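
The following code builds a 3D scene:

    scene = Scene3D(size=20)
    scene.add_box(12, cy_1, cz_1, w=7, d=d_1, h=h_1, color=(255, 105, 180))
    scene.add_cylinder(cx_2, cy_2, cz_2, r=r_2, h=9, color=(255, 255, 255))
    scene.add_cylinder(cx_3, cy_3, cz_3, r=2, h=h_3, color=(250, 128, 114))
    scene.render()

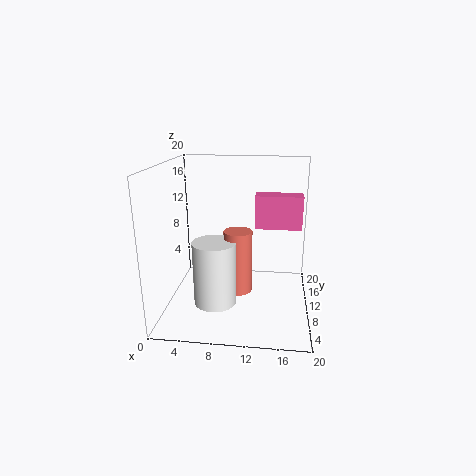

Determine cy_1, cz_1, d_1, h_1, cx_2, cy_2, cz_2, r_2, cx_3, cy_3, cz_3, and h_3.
cy_1 = 14; cz_1 = 10; d_1 = 3; h_1 = 5; cx_2 = 7; cy_2 = 8; cz_2 = 1; r_2 = 3; cx_3 = 10; cy_3 = 10; cz_3 = 2; h_3 = 9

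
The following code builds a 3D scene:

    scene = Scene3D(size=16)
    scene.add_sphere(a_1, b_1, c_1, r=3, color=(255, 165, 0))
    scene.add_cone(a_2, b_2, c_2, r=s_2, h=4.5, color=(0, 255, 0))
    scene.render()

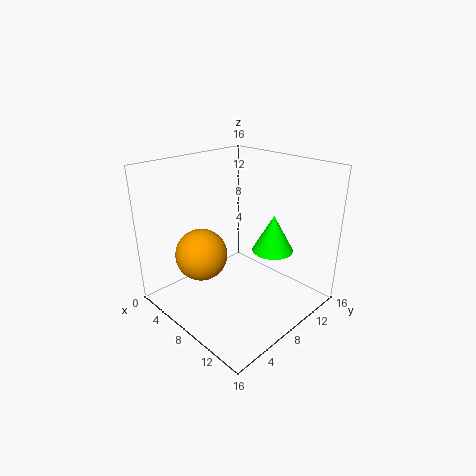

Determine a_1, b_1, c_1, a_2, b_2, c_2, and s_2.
a_1 = 4.5; b_1 = 5.5; c_1 = 5.5; a_2 = 9; b_2 = 13; c_2 = 5; s_2 = 2.5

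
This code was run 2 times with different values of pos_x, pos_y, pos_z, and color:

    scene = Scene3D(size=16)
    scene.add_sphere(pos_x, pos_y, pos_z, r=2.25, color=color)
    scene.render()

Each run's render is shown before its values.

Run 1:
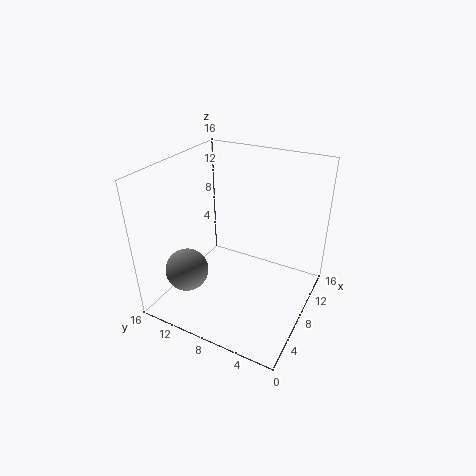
pos_x = 3
pos_y = 11.5
pos_z = 5.75
color = 'gray'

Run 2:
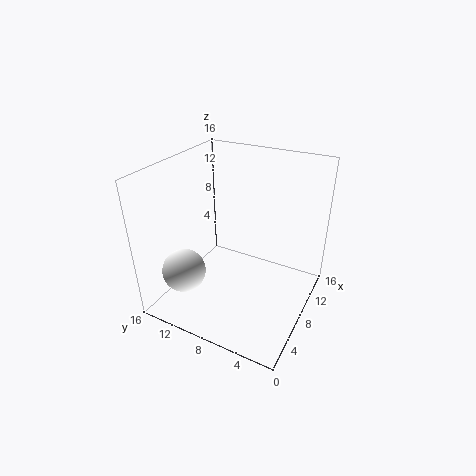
pos_x = 2.5
pos_y = 11.5
pos_z = 6
color = 'white'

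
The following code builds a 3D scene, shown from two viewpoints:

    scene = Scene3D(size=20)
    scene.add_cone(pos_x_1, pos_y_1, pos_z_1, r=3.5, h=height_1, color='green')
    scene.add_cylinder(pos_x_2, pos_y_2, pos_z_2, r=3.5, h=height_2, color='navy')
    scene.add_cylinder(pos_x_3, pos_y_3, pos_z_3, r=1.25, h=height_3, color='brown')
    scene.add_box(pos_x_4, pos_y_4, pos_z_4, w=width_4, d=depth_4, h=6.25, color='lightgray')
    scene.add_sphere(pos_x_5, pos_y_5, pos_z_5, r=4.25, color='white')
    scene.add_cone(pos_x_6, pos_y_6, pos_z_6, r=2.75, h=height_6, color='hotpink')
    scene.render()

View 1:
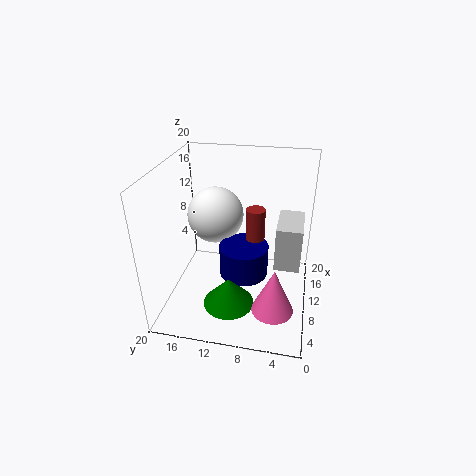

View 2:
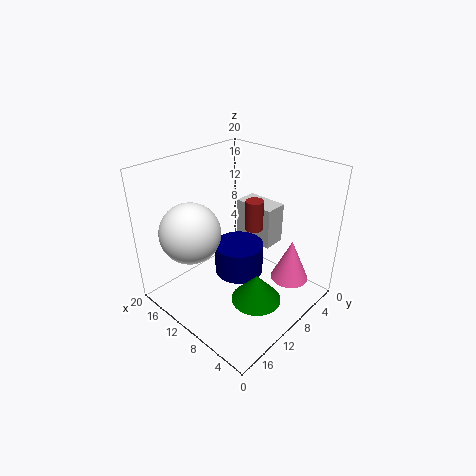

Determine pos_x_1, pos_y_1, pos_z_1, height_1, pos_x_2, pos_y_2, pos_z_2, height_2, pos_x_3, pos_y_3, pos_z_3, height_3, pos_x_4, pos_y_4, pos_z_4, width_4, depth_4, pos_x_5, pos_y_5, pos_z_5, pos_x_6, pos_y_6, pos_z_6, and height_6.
pos_x_1 = 6; pos_y_1 = 10.5; pos_z_1 = 1.75; height_1 = 4; pos_x_2 = 10.5; pos_y_2 = 9.25; pos_z_2 = 4; height_2 = 4.5; pos_x_3 = 9.25; pos_y_3 = 7.5; pos_z_3 = 10.75; height_3 = 4.25; pos_x_4 = 8.75; pos_y_4 = 1.25; pos_z_4 = 6.25; width_4 = 6.25; depth_4 = 3.5; pos_x_5 = 14.75; pos_y_5 = 14.5; pos_z_5 = 10.75; pos_x_6 = 4.75; pos_y_6 = 4.25; pos_z_6 = 2.75; height_6 = 6.25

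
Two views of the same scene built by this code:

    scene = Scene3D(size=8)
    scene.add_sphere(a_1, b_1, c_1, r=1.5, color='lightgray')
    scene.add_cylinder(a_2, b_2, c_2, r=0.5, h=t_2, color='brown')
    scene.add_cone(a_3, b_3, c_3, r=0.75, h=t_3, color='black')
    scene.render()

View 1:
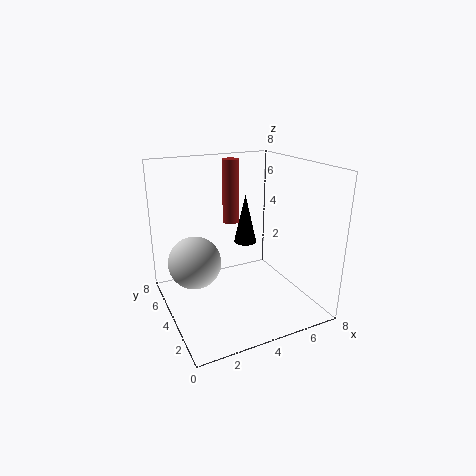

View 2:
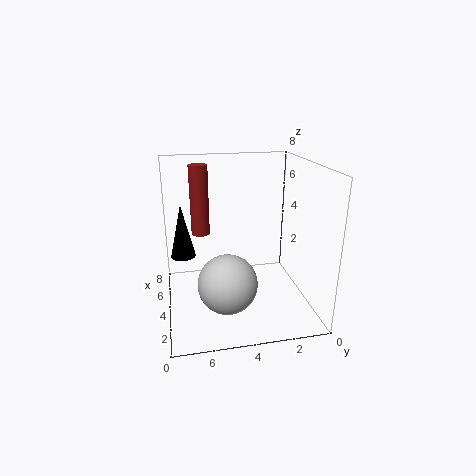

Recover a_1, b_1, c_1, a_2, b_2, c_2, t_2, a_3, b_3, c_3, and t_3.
a_1 = 1.75, b_1 = 5, c_1 = 2.5, a_2 = 4.5, b_2 = 6, c_2 = 4.25, t_2 = 3.75, a_3 = 6, b_3 = 7, c_3 = 2.25, t_3 = 3.25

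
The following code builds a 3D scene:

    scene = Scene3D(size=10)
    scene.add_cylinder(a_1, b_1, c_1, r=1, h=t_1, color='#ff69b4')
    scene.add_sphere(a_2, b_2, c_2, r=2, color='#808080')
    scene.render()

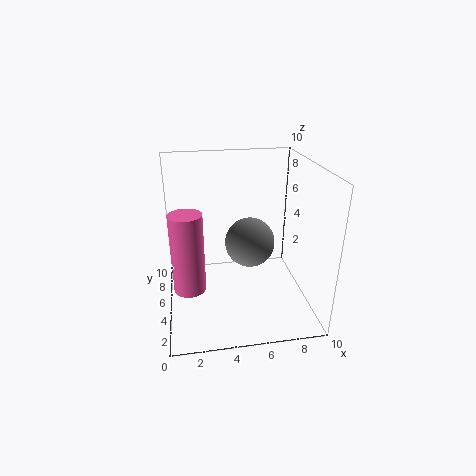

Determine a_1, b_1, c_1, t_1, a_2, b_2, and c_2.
a_1 = 1.5; b_1 = 2.5; c_1 = 3; t_1 = 5; a_2 = 6.5; b_2 = 8; c_2 = 3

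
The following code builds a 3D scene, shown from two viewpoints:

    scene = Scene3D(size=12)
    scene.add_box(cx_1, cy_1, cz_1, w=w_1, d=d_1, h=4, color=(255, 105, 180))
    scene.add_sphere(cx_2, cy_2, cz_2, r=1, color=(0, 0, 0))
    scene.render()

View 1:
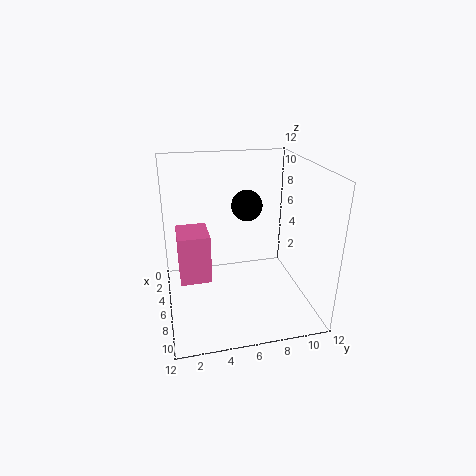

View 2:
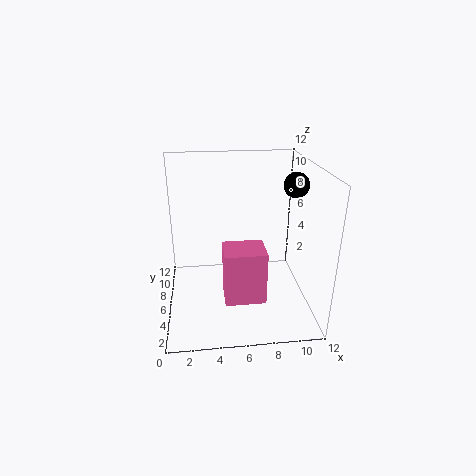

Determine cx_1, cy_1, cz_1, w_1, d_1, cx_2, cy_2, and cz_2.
cx_1 = 4.5, cy_1 = 1, cz_1 = 3, w_1 = 3, d_1 = 2.5, cx_2 = 10.5, cy_2 = 5.5, cz_2 = 10.5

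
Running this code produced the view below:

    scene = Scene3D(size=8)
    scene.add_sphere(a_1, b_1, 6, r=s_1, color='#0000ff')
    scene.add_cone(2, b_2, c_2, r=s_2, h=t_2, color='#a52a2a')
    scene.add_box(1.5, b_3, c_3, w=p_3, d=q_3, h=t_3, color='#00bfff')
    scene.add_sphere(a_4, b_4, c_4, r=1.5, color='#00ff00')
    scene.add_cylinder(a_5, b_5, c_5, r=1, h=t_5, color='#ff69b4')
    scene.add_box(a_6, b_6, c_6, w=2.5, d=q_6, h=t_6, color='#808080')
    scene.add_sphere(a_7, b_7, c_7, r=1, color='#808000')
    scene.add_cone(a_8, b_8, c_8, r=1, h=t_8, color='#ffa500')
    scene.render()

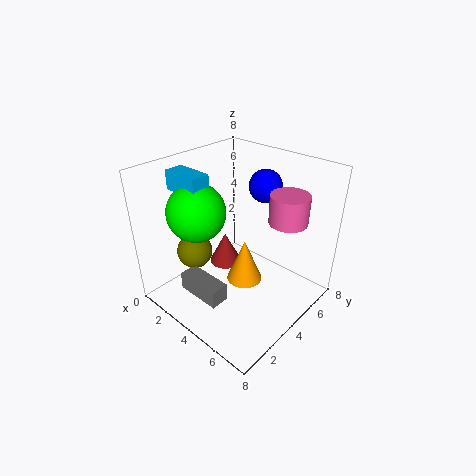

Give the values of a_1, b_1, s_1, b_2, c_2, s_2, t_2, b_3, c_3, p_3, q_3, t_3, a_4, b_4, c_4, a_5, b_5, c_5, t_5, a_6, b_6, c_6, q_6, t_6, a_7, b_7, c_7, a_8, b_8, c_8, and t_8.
a_1 = 3.5
b_1 = 7
s_1 = 1
b_2 = 5
c_2 = 1
s_2 = 1
t_2 = 2
b_3 = 1.5
c_3 = 7
p_3 = 2
q_3 = 1
t_3 = 1
a_4 = 3
b_4 = 2
c_4 = 6
a_5 = 6.5
b_5 = 5
c_5 = 5.5
t_5 = 1.5
a_6 = 2.5
b_6 = 1
c_6 = 1.5
q_6 = 1
t_6 = 1
a_7 = 2
b_7 = 2.5
c_7 = 3
a_8 = 4.5
b_8 = 4
c_8 = 1.5
t_8 = 2.5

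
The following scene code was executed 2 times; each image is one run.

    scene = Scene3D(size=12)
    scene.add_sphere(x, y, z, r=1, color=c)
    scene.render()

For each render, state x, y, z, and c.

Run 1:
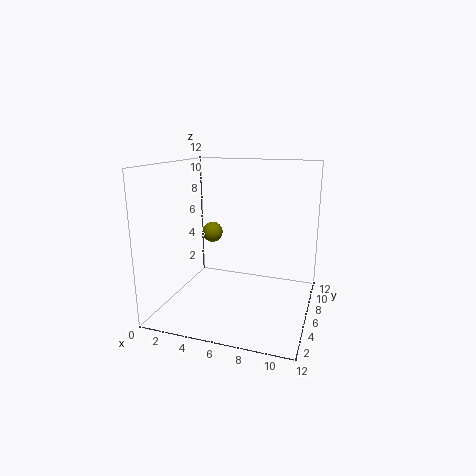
x = 2; y = 10; z = 5; c = 'olive'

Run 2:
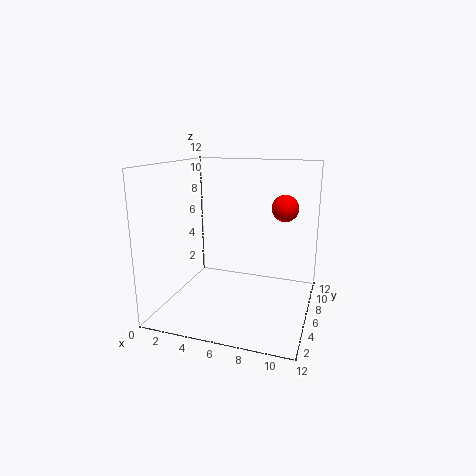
x = 10; y = 5; z = 9; c = 'red'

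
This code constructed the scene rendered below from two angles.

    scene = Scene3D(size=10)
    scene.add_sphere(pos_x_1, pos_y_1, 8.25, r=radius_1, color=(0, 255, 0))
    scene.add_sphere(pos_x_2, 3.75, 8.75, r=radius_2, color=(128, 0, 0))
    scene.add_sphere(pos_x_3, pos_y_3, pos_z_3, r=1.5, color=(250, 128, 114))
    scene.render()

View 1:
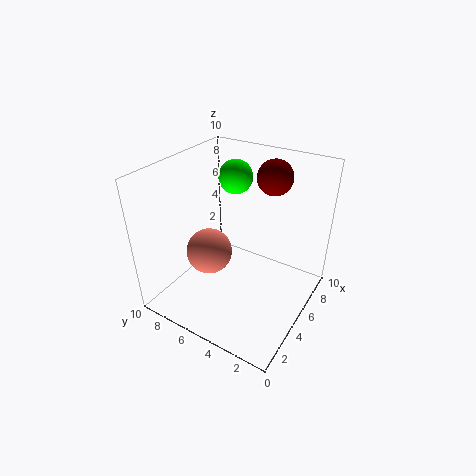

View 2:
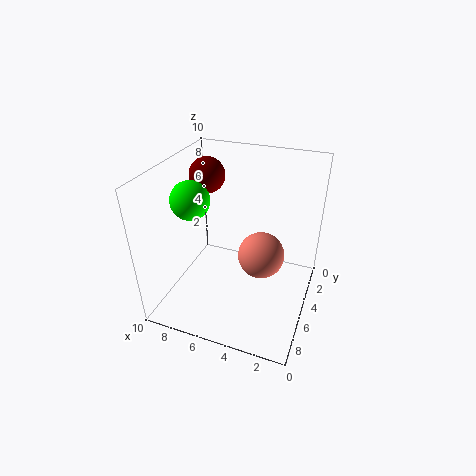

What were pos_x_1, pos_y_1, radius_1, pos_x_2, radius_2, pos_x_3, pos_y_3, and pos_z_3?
pos_x_1 = 7.5, pos_y_1 = 6.75, radius_1 = 1.25, pos_x_2 = 7.75, radius_2 = 1.25, pos_x_3 = 3, pos_y_3 = 6, pos_z_3 = 4.75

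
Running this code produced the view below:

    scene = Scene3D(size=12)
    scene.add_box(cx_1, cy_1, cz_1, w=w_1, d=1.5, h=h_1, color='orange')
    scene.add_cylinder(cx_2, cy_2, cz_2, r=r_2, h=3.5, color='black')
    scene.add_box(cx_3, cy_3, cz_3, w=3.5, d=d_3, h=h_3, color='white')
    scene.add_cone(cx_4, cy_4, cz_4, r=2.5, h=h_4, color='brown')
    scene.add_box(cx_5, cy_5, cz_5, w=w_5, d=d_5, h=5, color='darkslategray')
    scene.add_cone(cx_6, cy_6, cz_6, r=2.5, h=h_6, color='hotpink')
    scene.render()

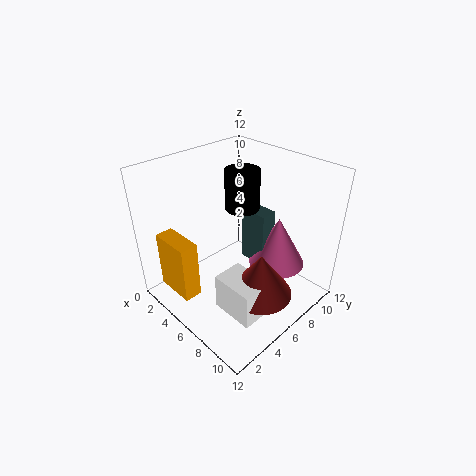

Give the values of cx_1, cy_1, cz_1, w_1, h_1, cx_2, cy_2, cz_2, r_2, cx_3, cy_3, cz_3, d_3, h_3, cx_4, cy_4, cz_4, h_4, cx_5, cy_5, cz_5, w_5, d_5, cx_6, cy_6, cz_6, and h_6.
cx_1 = 1.5
cy_1 = 1
cz_1 = 1.5
w_1 = 3.5
h_1 = 5
cx_2 = 4.5
cy_2 = 8
cz_2 = 7.5
r_2 = 1.5
cx_3 = 7
cy_3 = 2.5
cz_3 = 1.5
d_3 = 2.5
h_3 = 3
cx_4 = 9.5
cy_4 = 5
cz_4 = 3
h_4 = 3.5
cx_5 = 4.5
cy_5 = 8
cz_5 = 2.5
w_5 = 2.5
d_5 = 1.5
cx_6 = 7.5
cy_6 = 9.5
cz_6 = 2.5
h_6 = 4.5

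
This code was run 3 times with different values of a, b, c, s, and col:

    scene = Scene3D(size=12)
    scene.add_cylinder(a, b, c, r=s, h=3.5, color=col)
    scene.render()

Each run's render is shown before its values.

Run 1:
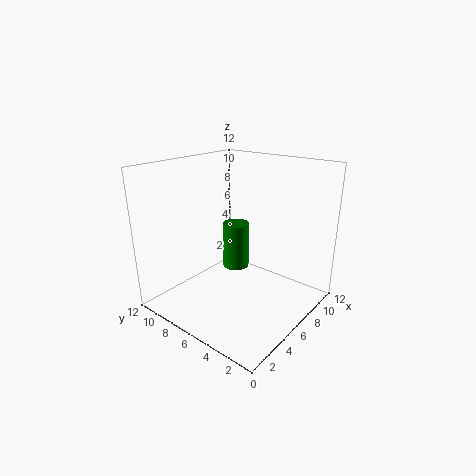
a = 4.5, b = 5, c = 4.5, s = 1, col = 'green'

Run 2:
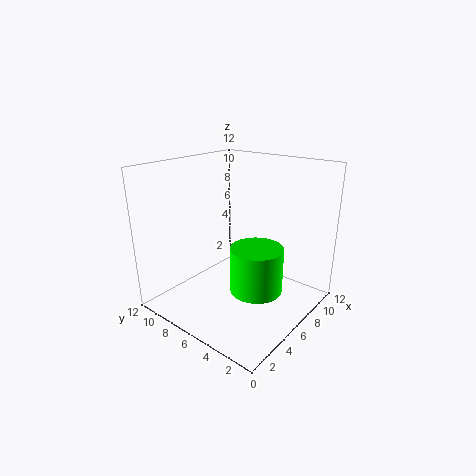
a = 4.5, b = 3, c = 3, s = 2, col = 'lime'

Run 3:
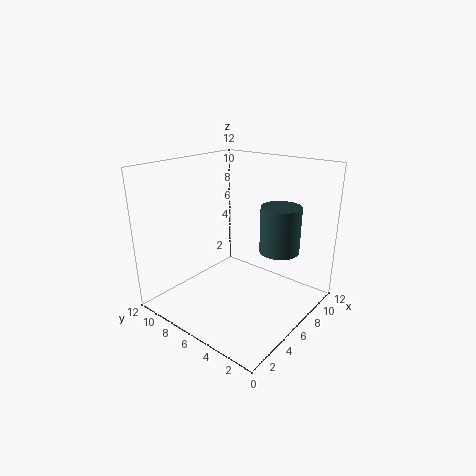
a = 6, b = 2, c = 6, s = 1.5, col = 'darkslategray'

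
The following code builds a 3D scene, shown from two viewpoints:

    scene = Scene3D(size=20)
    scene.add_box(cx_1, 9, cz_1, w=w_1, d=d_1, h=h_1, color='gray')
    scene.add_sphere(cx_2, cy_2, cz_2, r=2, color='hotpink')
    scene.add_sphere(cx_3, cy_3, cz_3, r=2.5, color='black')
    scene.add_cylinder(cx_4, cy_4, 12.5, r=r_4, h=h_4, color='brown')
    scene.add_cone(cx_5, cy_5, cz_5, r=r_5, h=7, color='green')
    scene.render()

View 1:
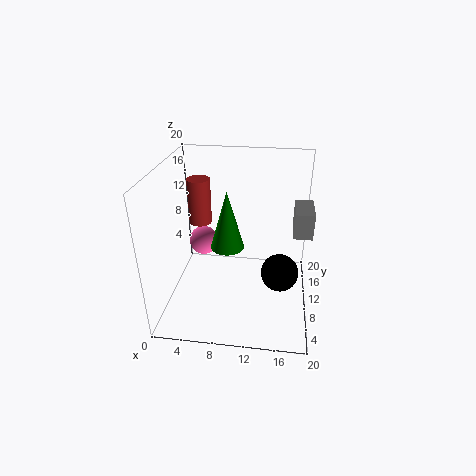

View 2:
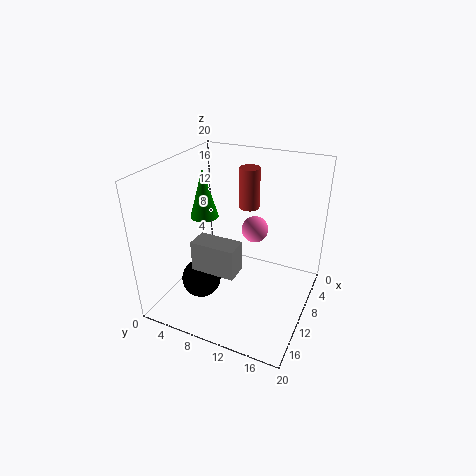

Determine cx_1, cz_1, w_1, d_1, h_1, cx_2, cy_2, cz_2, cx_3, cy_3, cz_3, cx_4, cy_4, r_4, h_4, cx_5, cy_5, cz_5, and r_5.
cx_1 = 17.5, cz_1 = 11, w_1 = 2.5, d_1 = 5, h_1 = 3.5, cx_2 = 5, cy_2 = 10.5, cz_2 = 9, cx_3 = 16, cy_3 = 7.5, cz_3 = 6.5, cx_4 = 5, cy_4 = 9.5, r_4 = 1.5, h_4 = 6, cx_5 = 9.5, cy_5 = 4.5, cz_5 = 12, r_5 = 2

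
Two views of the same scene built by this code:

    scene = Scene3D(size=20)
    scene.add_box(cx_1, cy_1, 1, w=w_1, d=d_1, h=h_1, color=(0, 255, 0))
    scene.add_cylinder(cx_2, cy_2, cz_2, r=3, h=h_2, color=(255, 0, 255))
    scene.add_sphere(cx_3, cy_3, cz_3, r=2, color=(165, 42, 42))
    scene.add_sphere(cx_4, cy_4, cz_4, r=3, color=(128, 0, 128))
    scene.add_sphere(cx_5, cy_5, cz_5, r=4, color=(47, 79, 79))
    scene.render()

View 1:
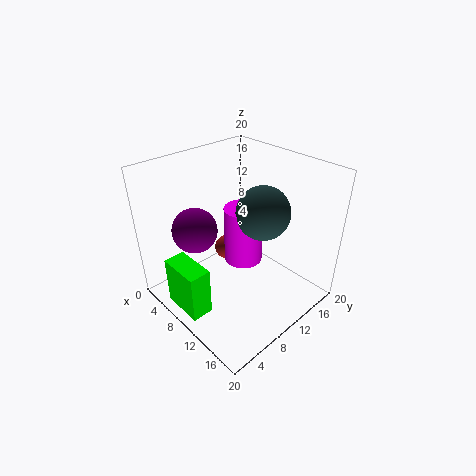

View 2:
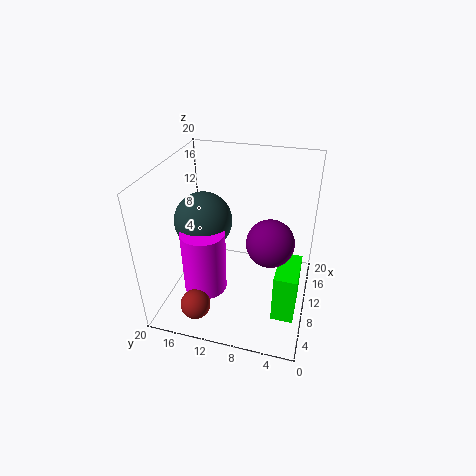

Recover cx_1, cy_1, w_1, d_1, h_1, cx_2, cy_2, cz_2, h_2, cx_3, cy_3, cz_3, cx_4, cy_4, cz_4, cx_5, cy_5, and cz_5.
cx_1 = 5, cy_1 = 1, w_1 = 6, d_1 = 3, h_1 = 7, cx_2 = 7, cy_2 = 14, cz_2 = 3, h_2 = 9, cx_3 = 3, cy_3 = 14, cz_3 = 3, cx_4 = 7, cy_4 = 5, cz_4 = 12, cx_5 = 10, cy_5 = 15, cz_5 = 12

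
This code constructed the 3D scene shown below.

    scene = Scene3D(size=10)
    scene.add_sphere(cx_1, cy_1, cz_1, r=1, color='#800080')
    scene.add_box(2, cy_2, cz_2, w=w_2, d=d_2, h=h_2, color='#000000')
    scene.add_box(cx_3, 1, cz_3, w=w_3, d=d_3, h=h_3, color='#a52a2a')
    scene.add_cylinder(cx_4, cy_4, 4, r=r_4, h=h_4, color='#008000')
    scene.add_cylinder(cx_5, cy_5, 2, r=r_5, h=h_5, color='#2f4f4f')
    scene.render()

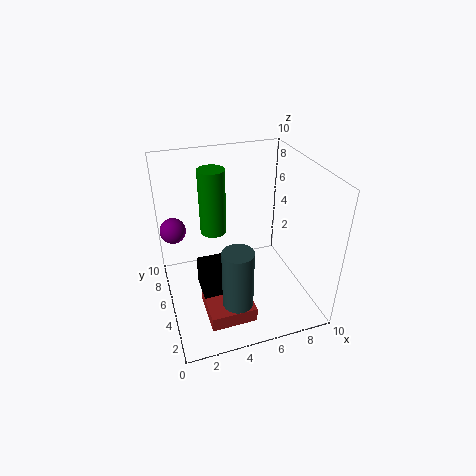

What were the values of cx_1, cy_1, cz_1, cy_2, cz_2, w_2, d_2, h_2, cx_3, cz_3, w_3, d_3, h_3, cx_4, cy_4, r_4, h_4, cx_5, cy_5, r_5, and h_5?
cx_1 = 1
cy_1 = 9
cz_1 = 4
cy_2 = 3
cz_2 = 2
w_2 = 2
d_2 = 2
h_2 = 2
cx_3 = 2
cz_3 = 1
w_3 = 3
d_3 = 3
h_3 = 1
cx_4 = 4
cy_4 = 8
r_4 = 1
h_4 = 5
cx_5 = 4
cy_5 = 2
r_5 = 1
h_5 = 4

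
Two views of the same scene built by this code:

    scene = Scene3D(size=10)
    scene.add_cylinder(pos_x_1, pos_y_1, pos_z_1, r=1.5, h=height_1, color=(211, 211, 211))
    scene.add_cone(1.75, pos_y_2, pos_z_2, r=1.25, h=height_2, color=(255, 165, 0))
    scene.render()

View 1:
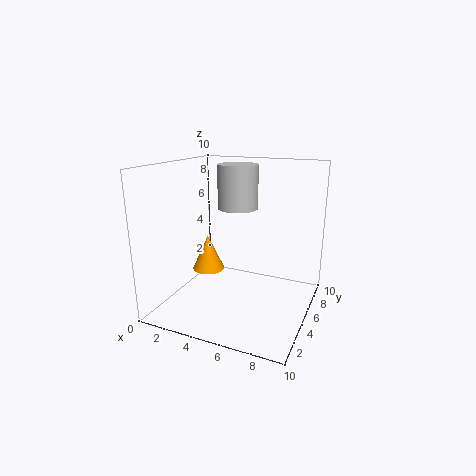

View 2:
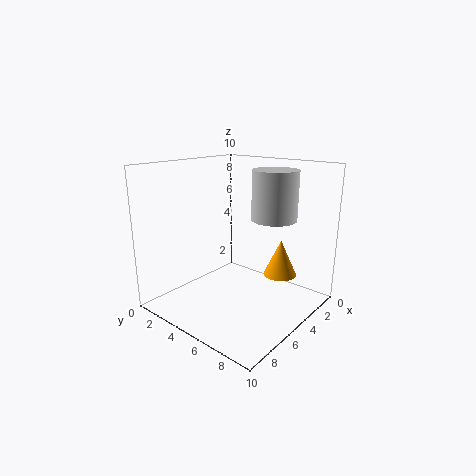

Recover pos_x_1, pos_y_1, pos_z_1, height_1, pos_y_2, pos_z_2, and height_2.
pos_x_1 = 4
pos_y_1 = 7.25
pos_z_1 = 6.5
height_1 = 3.25
pos_y_2 = 6.5
pos_z_2 = 1.5
height_2 = 2.75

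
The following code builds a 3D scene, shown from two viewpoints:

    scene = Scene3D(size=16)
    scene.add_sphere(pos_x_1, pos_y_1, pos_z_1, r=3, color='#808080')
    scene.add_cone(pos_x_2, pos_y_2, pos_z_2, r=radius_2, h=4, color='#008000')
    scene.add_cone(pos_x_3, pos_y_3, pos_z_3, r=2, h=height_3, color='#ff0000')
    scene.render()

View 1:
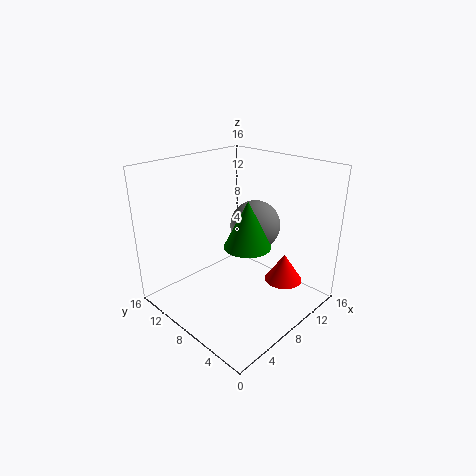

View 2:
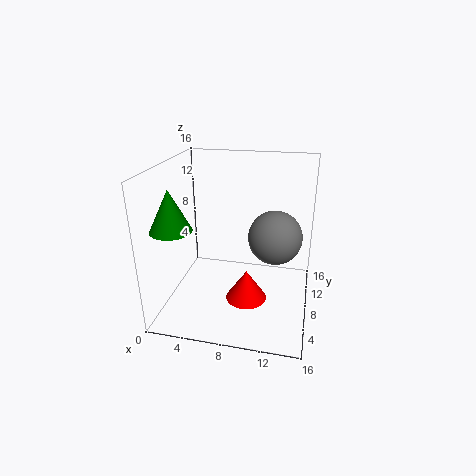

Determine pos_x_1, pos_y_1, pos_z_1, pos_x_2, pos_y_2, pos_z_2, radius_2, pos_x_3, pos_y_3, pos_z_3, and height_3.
pos_x_1 = 12; pos_y_1 = 9; pos_z_1 = 8; pos_x_2 = 3; pos_y_2 = 2; pos_z_2 = 11; radius_2 = 2; pos_x_3 = 10; pos_y_3 = 3; pos_z_3 = 4; height_3 = 3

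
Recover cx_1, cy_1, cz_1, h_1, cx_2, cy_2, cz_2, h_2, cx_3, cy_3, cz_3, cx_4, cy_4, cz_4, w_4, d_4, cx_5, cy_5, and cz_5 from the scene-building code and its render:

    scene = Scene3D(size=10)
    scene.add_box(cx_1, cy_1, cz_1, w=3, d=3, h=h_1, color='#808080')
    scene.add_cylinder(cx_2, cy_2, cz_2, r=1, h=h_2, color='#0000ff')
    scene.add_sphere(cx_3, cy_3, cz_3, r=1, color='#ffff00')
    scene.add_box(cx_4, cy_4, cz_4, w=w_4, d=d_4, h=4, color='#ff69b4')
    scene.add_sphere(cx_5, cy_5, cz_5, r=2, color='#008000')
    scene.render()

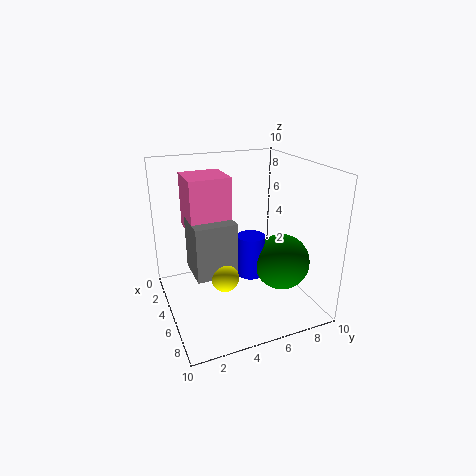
cx_1 = 2; cy_1 = 2; cz_1 = 2; h_1 = 4; cx_2 = 5; cy_2 = 6; cz_2 = 2; h_2 = 3; cx_3 = 5; cy_3 = 4; cz_3 = 2; cx_4 = 1; cy_4 = 2; cz_4 = 5; w_4 = 3; d_4 = 3; cx_5 = 6; cy_5 = 8; cz_5 = 3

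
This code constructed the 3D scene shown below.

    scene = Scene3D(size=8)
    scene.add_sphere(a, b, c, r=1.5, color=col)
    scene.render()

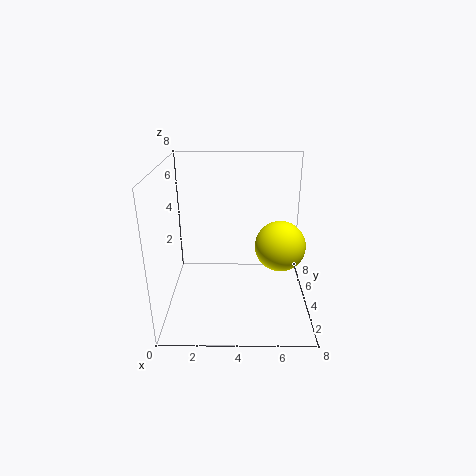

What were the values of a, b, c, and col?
a = 6.5, b = 5, c = 3, col = 'yellow'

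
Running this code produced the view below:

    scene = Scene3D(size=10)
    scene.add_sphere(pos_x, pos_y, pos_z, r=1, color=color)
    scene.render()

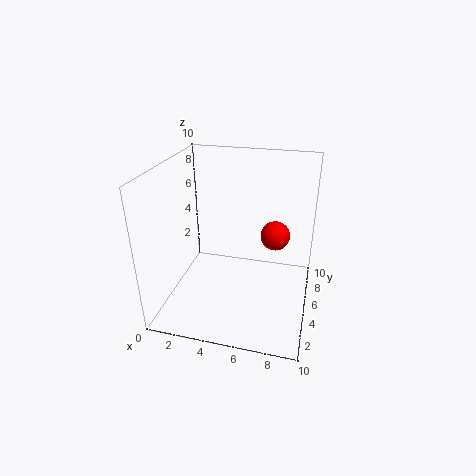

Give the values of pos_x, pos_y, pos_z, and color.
pos_x = 7.5
pos_y = 5.5
pos_z = 5.25
color = 'red'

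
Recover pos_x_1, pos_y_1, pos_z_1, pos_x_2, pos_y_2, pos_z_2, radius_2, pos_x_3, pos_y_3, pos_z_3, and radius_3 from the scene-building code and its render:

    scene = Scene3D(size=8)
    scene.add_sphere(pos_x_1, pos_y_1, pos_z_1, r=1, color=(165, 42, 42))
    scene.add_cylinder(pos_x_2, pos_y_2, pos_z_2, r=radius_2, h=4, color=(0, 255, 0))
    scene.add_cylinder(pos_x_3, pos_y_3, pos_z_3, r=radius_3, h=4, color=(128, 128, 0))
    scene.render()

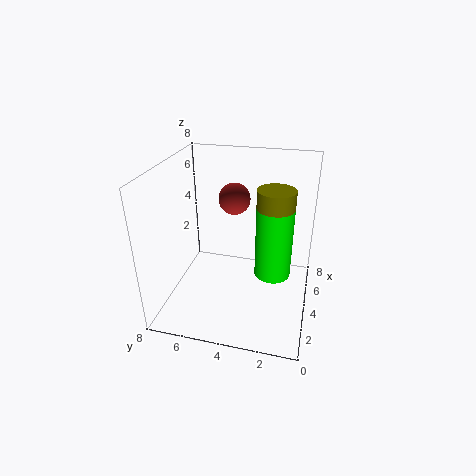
pos_x_1 = 7, pos_y_1 = 5, pos_z_1 = 5, pos_x_2 = 4, pos_y_2 = 2, pos_z_2 = 2, radius_2 = 1, pos_x_3 = 4, pos_y_3 = 2, pos_z_3 = 3, radius_3 = 1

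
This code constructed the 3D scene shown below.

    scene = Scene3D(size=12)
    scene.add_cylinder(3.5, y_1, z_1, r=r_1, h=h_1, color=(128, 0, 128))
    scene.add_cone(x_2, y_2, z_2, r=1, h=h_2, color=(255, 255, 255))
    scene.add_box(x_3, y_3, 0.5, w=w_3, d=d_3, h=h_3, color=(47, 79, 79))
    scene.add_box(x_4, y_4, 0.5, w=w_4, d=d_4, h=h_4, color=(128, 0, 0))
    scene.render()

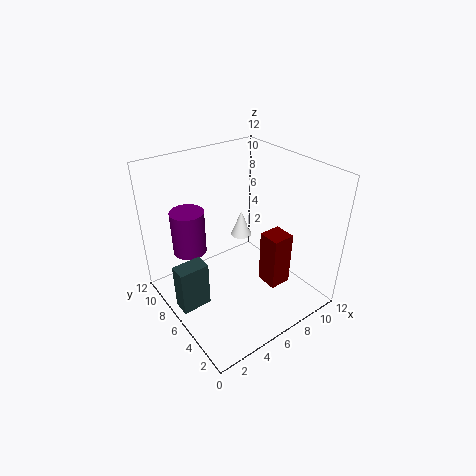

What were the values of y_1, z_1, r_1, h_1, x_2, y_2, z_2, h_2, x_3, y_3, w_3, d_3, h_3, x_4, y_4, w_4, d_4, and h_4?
y_1 = 10
z_1 = 3.5
r_1 = 1.5
h_1 = 4
x_2 = 9
y_2 = 9.5
z_2 = 3.5
h_2 = 2.5
x_3 = 0.5
y_3 = 6
w_3 = 2.5
d_3 = 1.5
h_3 = 4
x_4 = 8.5
y_4 = 4
w_4 = 2
d_4 = 2
h_4 = 5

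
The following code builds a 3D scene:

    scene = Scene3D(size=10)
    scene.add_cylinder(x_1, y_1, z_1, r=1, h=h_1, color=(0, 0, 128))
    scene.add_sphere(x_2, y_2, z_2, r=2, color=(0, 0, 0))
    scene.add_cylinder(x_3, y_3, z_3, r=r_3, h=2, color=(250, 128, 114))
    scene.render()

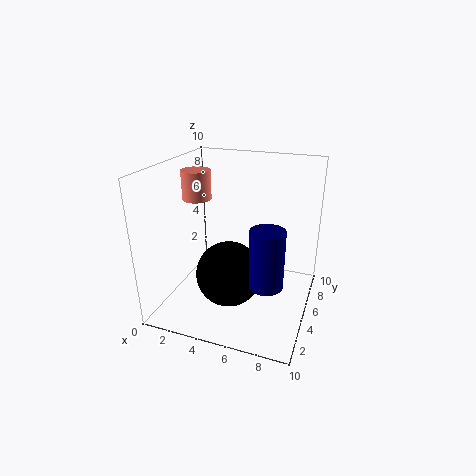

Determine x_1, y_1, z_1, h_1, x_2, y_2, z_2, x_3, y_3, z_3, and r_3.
x_1 = 8, y_1 = 1.5, z_1 = 4, h_1 = 3.5, x_2 = 5.5, y_2 = 2, z_2 = 4, x_3 = 2, y_3 = 5, z_3 = 7.5, r_3 = 1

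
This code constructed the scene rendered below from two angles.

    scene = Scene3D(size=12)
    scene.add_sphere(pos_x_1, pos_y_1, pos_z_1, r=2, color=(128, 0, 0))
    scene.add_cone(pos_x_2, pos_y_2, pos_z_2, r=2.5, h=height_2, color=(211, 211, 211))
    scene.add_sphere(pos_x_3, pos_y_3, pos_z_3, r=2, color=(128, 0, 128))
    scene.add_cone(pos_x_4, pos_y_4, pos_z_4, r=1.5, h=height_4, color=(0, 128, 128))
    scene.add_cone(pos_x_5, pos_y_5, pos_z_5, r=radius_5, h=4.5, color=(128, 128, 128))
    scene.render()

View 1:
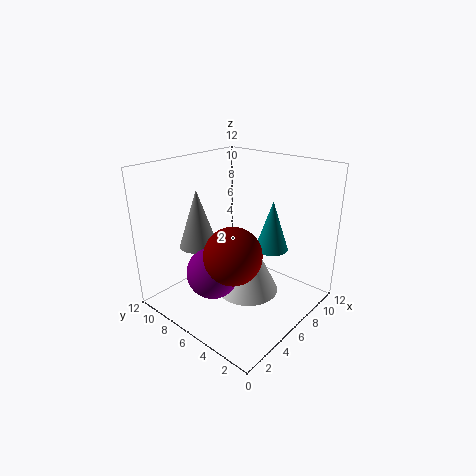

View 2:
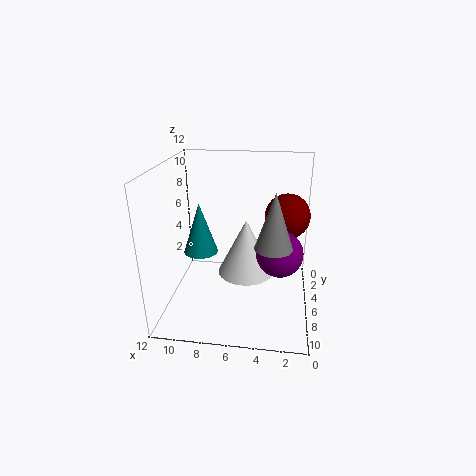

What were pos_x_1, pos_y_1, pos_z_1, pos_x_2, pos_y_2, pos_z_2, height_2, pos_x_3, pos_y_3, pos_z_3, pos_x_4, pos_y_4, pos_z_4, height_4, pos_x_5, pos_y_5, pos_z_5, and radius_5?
pos_x_1 = 2; pos_y_1 = 3; pos_z_1 = 7; pos_x_2 = 5.5; pos_y_2 = 4.5; pos_z_2 = 2; height_2 = 5; pos_x_3 = 2.5; pos_y_3 = 5.5; pos_z_3 = 4.5; pos_x_4 = 9.5; pos_y_4 = 5; pos_z_4 = 4; height_4 = 4.5; pos_x_5 = 3; pos_y_5 = 7.5; pos_z_5 = 6; radius_5 = 1.5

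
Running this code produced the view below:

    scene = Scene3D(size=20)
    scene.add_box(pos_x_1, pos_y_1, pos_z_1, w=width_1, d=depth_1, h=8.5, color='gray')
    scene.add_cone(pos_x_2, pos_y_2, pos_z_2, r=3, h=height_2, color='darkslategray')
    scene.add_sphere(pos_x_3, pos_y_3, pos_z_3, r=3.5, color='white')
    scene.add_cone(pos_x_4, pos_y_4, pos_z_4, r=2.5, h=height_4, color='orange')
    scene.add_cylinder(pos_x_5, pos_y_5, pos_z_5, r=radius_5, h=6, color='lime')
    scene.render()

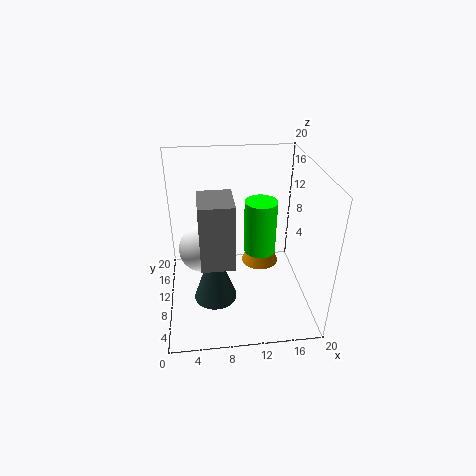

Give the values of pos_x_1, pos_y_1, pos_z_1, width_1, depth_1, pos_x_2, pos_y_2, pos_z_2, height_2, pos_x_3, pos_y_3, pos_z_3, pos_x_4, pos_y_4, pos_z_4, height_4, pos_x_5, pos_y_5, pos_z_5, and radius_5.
pos_x_1 = 4.75
pos_y_1 = 3.75
pos_z_1 = 9.25
width_1 = 4.25
depth_1 = 5.25
pos_x_2 = 6.5
pos_y_2 = 8
pos_z_2 = 1.75
height_2 = 8.75
pos_x_3 = 5
pos_y_3 = 13.25
pos_z_3 = 6.5
pos_x_4 = 13
pos_y_4 = 9.25
pos_z_4 = 6.75
height_4 = 6.25
pos_x_5 = 11.5
pos_y_5 = 2.5
pos_z_5 = 13
radius_5 = 1.75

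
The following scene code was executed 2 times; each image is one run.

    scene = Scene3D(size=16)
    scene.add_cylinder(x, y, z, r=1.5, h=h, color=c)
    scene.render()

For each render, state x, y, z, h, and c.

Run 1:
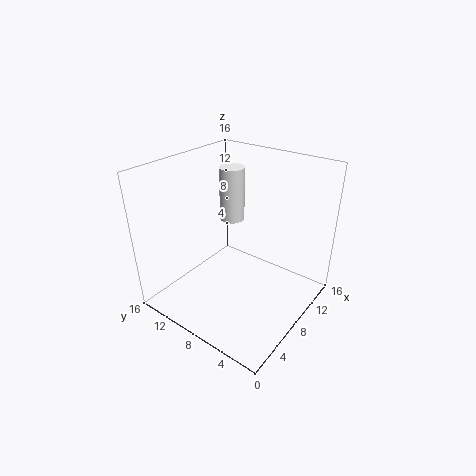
x = 11.5; y = 11.5; z = 8; h = 6.5; c = 'white'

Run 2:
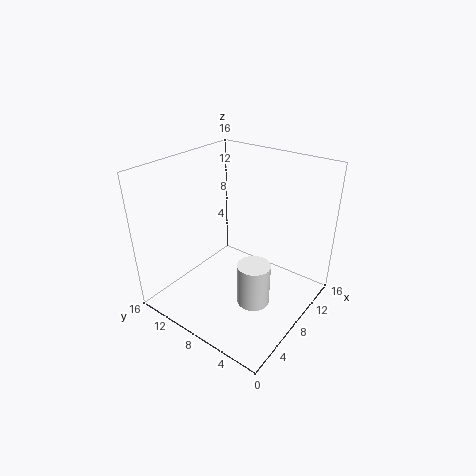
x = 3; y = 2.5; z = 5.5; h = 4; c = 'white'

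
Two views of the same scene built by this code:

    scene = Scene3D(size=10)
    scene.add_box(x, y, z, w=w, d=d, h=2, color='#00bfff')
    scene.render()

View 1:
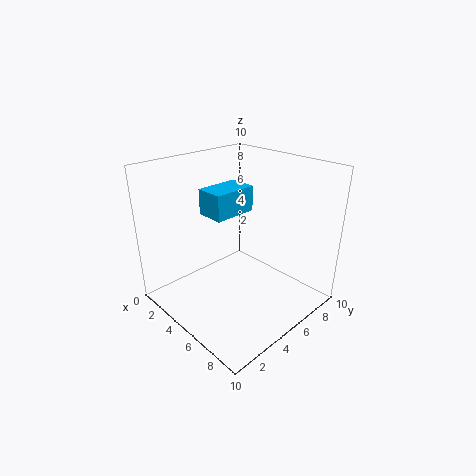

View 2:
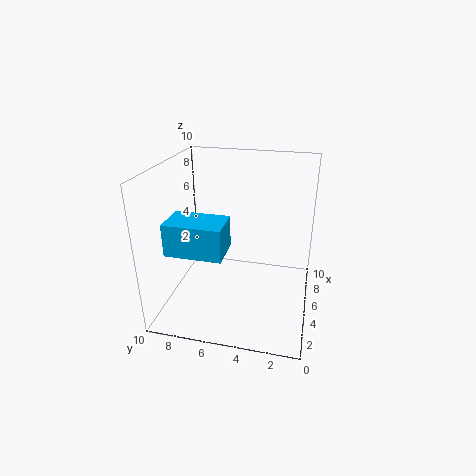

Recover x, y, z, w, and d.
x = 0.75, y = 5, z = 5.5, w = 2.25, d = 3.5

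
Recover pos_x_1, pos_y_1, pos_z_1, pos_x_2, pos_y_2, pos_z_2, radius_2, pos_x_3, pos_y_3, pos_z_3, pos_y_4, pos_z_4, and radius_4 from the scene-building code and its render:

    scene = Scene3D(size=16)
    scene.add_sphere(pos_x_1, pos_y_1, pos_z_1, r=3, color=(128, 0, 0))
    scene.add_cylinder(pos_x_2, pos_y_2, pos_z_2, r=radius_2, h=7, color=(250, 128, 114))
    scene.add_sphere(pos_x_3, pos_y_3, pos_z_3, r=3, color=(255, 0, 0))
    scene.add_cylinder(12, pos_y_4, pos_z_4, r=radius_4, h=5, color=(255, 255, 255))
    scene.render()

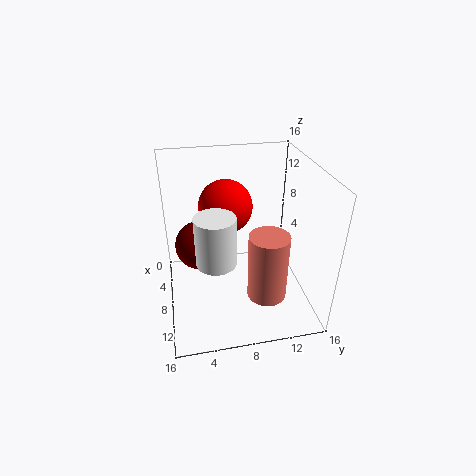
pos_x_1 = 4, pos_y_1 = 4, pos_z_1 = 5, pos_x_2 = 13, pos_y_2 = 10, pos_z_2 = 4, radius_2 = 2, pos_x_3 = 6, pos_y_3 = 7, pos_z_3 = 11, pos_y_4 = 5, pos_z_4 = 8, radius_4 = 2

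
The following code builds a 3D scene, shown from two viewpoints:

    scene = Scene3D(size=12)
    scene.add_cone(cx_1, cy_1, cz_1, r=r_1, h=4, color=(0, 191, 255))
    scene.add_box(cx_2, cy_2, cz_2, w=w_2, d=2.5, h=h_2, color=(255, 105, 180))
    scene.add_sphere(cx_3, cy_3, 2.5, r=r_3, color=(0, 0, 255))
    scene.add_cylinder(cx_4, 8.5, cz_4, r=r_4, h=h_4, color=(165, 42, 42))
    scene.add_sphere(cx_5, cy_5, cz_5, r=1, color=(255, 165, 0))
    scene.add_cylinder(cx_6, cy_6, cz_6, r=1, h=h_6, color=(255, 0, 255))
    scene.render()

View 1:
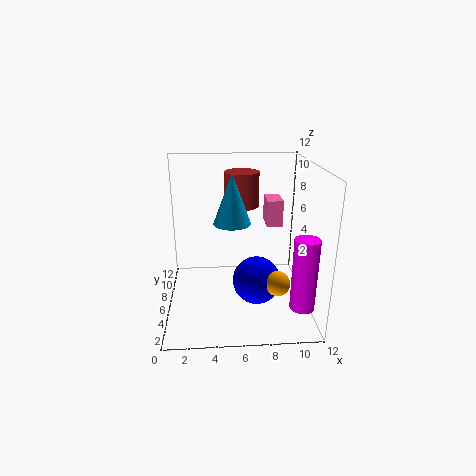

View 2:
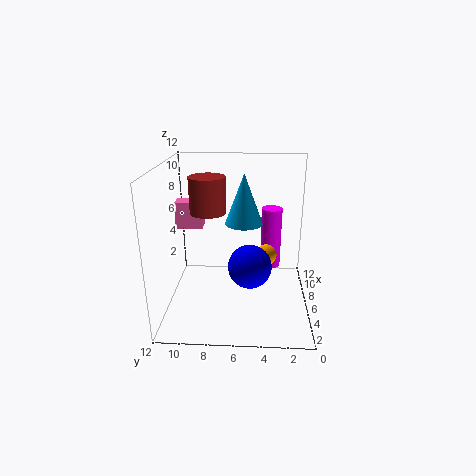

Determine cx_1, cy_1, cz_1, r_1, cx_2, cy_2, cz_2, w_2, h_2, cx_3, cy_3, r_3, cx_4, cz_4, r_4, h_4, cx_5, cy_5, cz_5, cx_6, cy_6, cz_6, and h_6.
cx_1 = 5.5, cy_1 = 5.5, cz_1 = 7.5, r_1 = 1.5, cx_2 = 9, cy_2 = 9.5, cz_2 = 5.5, w_2 = 1.5, h_2 = 2.5, cx_3 = 7.5, cy_3 = 5, r_3 = 2, cx_4 = 6.5, cz_4 = 8, r_4 = 1.5, h_4 = 3, cx_5 = 9, cy_5 = 3.5, cz_5 = 3, cx_6 = 11, cy_6 = 3, cz_6 = 1, h_6 = 6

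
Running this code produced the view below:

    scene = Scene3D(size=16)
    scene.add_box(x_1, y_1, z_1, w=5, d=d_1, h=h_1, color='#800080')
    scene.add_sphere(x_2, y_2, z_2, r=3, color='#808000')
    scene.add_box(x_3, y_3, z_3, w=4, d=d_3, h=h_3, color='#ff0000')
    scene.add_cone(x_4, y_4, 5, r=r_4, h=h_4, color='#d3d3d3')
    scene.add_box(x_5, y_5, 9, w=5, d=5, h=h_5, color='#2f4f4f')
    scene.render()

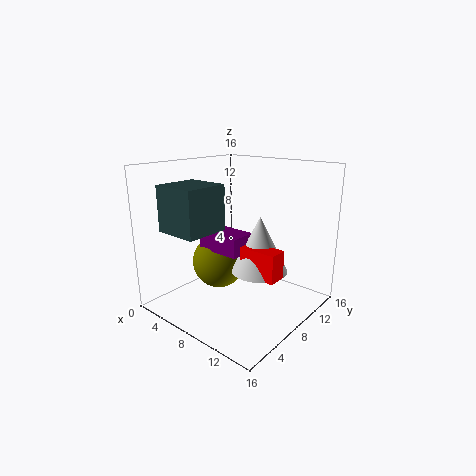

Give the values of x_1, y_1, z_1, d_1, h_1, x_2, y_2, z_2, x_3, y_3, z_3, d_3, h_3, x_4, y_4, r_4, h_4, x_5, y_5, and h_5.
x_1 = 5, y_1 = 5, z_1 = 7, d_1 = 3, h_1 = 2, x_2 = 6, y_2 = 7, z_2 = 5, x_3 = 10, y_3 = 6, z_3 = 5, d_3 = 2, h_3 = 3, x_4 = 11, y_4 = 8, r_4 = 3, h_4 = 6, x_5 = 2, y_5 = 2, h_5 = 5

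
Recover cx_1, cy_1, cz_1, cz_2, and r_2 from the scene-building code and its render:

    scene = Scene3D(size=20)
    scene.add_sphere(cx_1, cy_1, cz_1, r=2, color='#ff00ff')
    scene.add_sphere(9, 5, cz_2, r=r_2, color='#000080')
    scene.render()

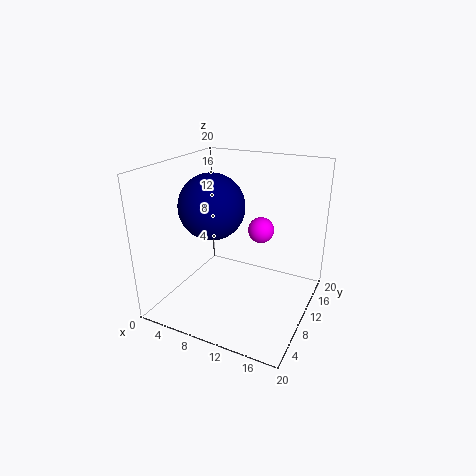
cx_1 = 11
cy_1 = 16
cz_1 = 9
cz_2 = 16
r_2 = 4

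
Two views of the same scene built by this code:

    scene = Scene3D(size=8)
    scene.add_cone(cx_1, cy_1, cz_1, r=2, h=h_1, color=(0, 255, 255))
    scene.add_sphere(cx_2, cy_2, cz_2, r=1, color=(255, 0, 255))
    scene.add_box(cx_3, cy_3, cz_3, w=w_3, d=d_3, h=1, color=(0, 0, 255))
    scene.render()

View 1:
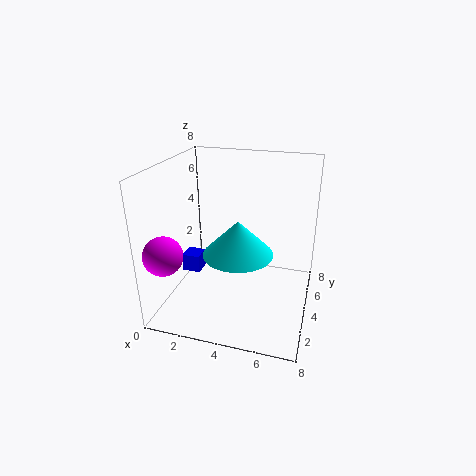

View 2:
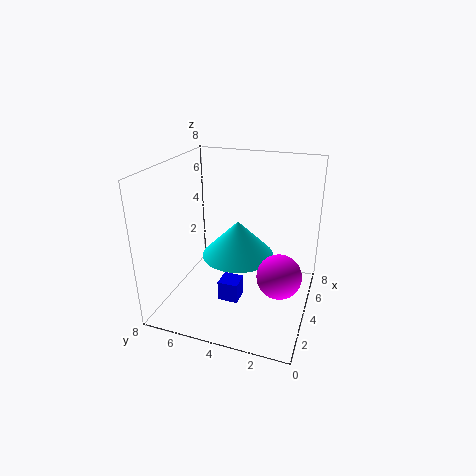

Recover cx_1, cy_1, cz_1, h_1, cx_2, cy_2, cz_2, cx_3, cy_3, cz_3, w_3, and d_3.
cx_1 = 4
cy_1 = 4
cz_1 = 3
h_1 = 2
cx_2 = 1
cy_2 = 1
cz_2 = 4
cx_3 = 1
cy_3 = 3
cz_3 = 2
w_3 = 1
d_3 = 1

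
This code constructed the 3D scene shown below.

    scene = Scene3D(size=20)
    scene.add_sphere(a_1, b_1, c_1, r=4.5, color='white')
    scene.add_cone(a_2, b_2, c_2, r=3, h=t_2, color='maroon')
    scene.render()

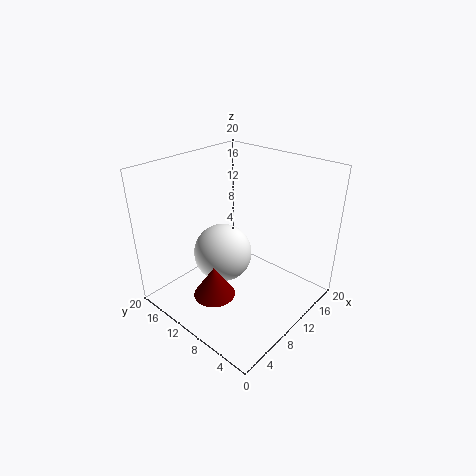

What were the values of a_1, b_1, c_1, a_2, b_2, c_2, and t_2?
a_1 = 11.5
b_1 = 14.5
c_1 = 5
a_2 = 6.5
b_2 = 11.5
c_2 = 1.5
t_2 = 4.5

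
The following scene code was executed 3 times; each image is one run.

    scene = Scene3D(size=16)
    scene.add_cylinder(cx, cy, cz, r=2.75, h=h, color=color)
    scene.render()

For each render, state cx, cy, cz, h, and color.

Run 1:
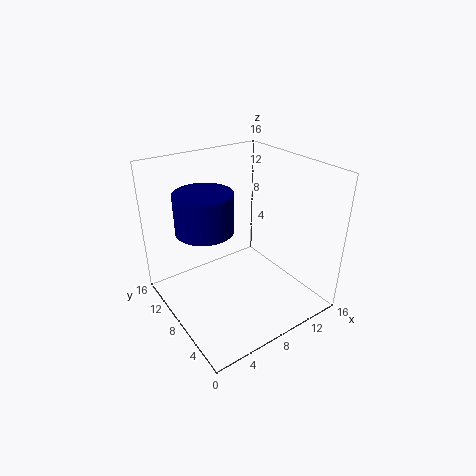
cx = 3; cy = 6.25; cz = 11.25; h = 3.75; color = 'navy'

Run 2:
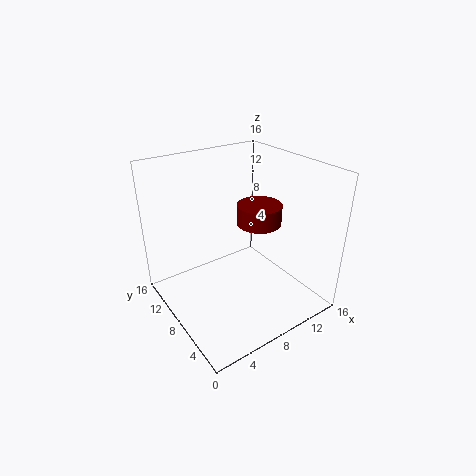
cx = 12.75; cy = 10.25; cz = 7.5; h = 2.5; color = 'maroon'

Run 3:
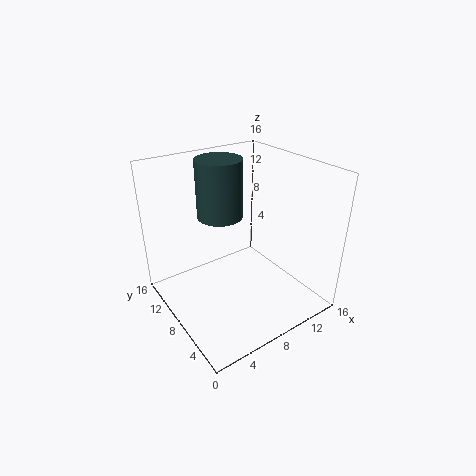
cx = 8.5; cy = 12.5; cz = 8.75; h = 7; color = 'darkslategray'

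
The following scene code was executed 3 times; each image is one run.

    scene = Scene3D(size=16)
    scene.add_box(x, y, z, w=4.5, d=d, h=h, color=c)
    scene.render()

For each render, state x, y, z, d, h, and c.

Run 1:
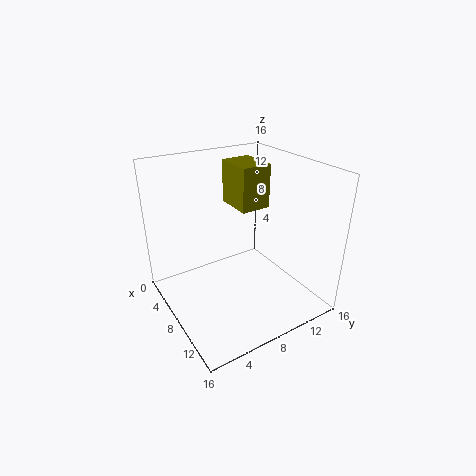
x = 3; y = 9; z = 10.5; d = 3.5; h = 5; c = 'olive'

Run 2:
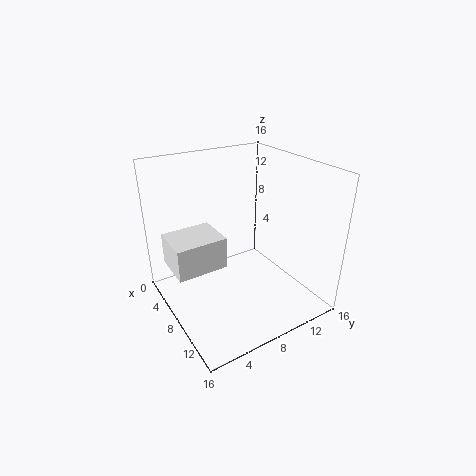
x = 4.5; y = 0.5; z = 5.5; d = 5.5; h = 3.5; c = 'white'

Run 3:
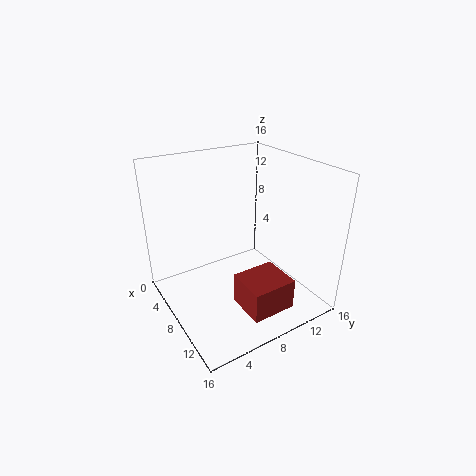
x = 9.5; y = 6.5; z = 1; d = 5; h = 3.5; c = 'brown'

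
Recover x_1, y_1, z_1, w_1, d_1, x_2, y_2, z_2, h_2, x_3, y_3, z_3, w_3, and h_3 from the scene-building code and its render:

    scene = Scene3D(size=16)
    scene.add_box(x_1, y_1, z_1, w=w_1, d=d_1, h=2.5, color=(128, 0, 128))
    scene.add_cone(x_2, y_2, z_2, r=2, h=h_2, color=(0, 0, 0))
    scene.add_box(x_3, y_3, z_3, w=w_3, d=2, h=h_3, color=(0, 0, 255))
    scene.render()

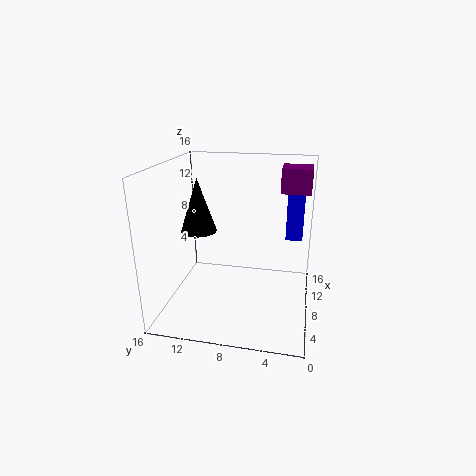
x_1 = 7; y_1 = 0.5; z_1 = 13.5; w_1 = 3; d_1 = 3; x_2 = 8; y_2 = 12.5; z_2 = 8.5; h_2 = 6; x_3 = 12; y_3 = 1; z_3 = 6.5; w_3 = 3.5; h_3 = 6.5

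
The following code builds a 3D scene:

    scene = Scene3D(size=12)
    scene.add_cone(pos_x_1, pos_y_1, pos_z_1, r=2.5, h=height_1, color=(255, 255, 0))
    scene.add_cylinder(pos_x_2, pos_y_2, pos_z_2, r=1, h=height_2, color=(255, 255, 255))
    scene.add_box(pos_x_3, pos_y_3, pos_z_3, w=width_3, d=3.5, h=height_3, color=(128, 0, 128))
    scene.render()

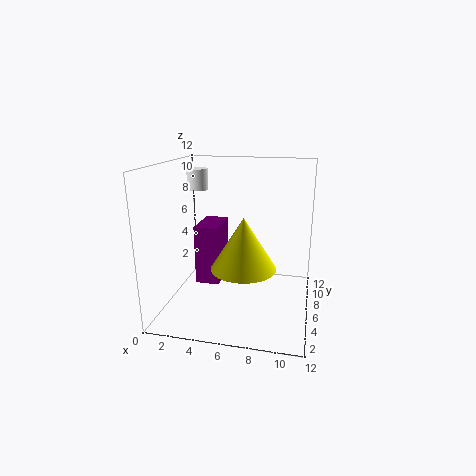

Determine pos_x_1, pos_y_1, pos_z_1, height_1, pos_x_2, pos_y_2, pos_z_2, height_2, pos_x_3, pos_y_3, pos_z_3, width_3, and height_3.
pos_x_1 = 7
pos_y_1 = 3.5
pos_z_1 = 4.5
height_1 = 4
pos_x_2 = 1
pos_y_2 = 10.5
pos_z_2 = 9
height_2 = 2
pos_x_3 = 2.5
pos_y_3 = 5
pos_z_3 = 2
width_3 = 2
height_3 = 5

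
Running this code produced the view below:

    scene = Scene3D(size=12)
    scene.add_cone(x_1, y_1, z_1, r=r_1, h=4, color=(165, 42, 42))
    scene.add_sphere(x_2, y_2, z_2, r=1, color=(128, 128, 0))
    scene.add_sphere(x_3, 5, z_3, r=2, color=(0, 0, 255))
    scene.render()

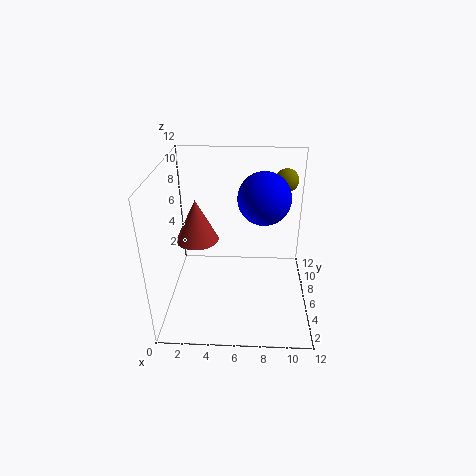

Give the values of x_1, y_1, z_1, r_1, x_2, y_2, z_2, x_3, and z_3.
x_1 = 2
y_1 = 9
z_1 = 4
r_1 = 2
x_2 = 10
y_2 = 9
z_2 = 10
x_3 = 8
z_3 = 10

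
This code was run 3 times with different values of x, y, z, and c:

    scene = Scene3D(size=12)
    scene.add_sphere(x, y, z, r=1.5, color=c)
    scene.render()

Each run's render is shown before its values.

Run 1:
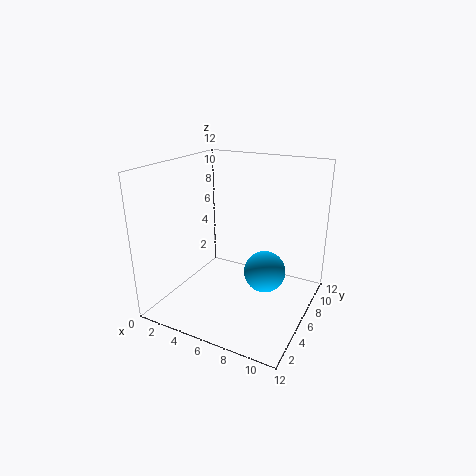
x = 9.5, y = 3.5, z = 5, c = 'deepskyblue'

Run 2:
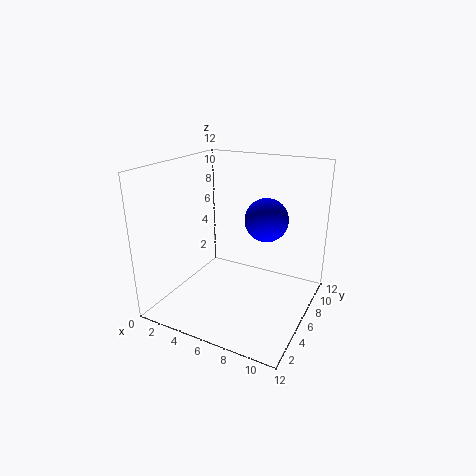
x = 9.5, y = 3.5, z = 9, c = 'blue'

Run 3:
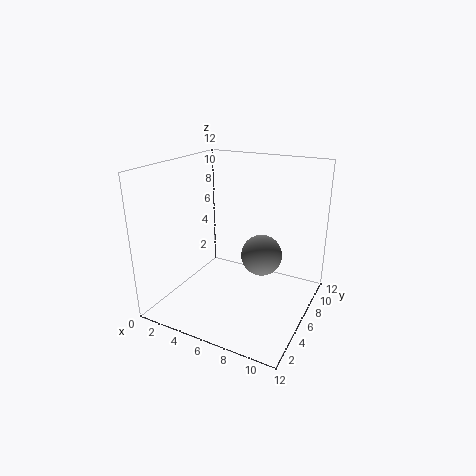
x = 9, y = 4, z = 6, c = 'gray'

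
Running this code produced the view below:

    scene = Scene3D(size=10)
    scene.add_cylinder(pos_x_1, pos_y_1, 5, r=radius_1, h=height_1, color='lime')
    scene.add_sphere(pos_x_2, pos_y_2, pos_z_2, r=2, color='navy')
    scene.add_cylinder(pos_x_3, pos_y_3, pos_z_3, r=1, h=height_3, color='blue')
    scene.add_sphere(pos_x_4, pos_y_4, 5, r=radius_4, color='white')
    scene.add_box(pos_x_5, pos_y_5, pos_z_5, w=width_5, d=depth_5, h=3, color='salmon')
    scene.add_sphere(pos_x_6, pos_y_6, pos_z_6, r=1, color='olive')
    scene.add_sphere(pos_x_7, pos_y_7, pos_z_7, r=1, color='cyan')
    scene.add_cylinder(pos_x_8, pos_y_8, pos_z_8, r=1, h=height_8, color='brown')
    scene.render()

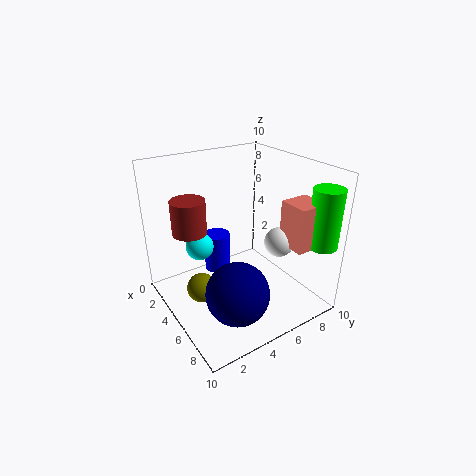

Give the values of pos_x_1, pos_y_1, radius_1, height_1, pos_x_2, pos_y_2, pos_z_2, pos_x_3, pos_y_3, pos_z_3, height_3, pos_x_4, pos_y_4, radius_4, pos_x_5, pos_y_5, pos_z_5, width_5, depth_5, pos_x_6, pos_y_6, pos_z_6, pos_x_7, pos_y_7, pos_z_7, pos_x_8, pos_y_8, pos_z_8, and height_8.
pos_x_1 = 9
pos_y_1 = 9
radius_1 = 1
height_1 = 4
pos_x_2 = 8
pos_y_2 = 3
pos_z_2 = 3
pos_x_3 = 2
pos_y_3 = 5
pos_z_3 = 1
height_3 = 3
pos_x_4 = 7
pos_y_4 = 7
radius_4 = 1
pos_x_5 = 7
pos_y_5 = 7
pos_z_5 = 5
width_5 = 2
depth_5 = 2
pos_x_6 = 5
pos_y_6 = 2
pos_z_6 = 2
pos_x_7 = 3
pos_y_7 = 3
pos_z_7 = 4
pos_x_8 = 6
pos_y_8 = 1
pos_z_8 = 7
height_8 = 2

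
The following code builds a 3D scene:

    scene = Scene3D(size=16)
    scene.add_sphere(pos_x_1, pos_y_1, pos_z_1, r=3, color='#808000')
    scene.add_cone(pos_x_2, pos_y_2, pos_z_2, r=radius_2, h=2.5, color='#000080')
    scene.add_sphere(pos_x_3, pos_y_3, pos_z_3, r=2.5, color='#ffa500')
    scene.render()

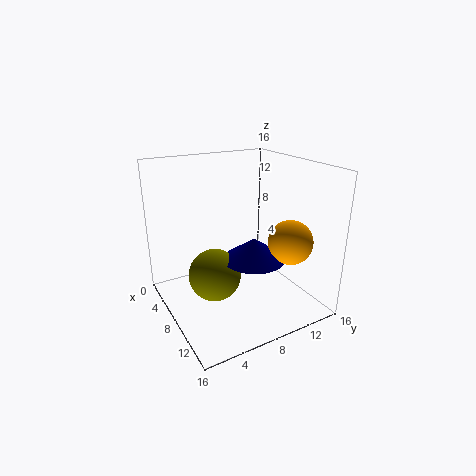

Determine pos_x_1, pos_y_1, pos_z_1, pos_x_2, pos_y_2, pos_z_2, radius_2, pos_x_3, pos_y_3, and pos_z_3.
pos_x_1 = 7
pos_y_1 = 5.5
pos_z_1 = 3.5
pos_x_2 = 9
pos_y_2 = 9.5
pos_z_2 = 5.5
radius_2 = 3.5
pos_x_3 = 11
pos_y_3 = 13
pos_z_3 = 7.5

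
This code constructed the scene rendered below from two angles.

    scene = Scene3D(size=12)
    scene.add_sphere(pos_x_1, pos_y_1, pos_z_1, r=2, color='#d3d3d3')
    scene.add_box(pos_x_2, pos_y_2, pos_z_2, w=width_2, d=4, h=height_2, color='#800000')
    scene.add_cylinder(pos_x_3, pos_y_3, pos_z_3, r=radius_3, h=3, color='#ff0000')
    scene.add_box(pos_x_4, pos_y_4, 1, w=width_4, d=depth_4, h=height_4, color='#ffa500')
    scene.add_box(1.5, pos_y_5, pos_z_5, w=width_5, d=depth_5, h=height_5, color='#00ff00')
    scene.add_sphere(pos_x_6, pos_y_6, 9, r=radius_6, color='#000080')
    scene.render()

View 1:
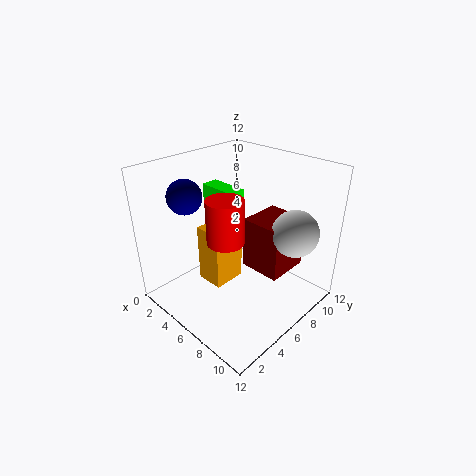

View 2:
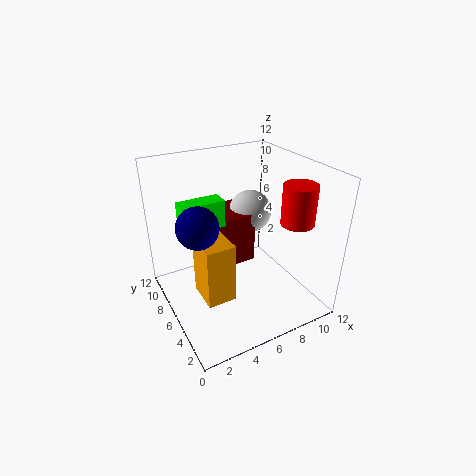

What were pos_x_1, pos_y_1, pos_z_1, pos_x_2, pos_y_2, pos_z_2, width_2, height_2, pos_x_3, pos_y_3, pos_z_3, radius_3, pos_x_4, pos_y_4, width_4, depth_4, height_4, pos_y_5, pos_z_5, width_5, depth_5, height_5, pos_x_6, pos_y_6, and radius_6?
pos_x_1 = 9.25, pos_y_1 = 9.5, pos_z_1 = 6.25, pos_x_2 = 5, pos_y_2 = 7.75, pos_z_2 = 2, width_2 = 3.75, height_2 = 4.75, pos_x_3 = 8.75, pos_y_3 = 2, pos_z_3 = 8.5, radius_3 = 1.25, pos_x_4 = 2.5, pos_y_4 = 4.5, width_4 = 2.5, depth_4 = 3, height_4 = 5.25, pos_y_5 = 6.25, pos_z_5 = 7.25, width_5 = 3.5, depth_5 = 1.5, height_5 = 2.25, pos_x_6 = 1.75, pos_y_6 = 4, radius_6 = 1.5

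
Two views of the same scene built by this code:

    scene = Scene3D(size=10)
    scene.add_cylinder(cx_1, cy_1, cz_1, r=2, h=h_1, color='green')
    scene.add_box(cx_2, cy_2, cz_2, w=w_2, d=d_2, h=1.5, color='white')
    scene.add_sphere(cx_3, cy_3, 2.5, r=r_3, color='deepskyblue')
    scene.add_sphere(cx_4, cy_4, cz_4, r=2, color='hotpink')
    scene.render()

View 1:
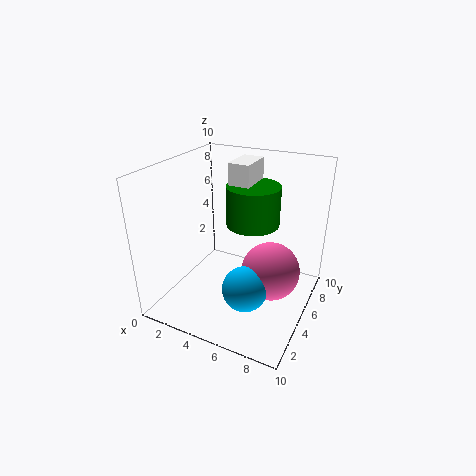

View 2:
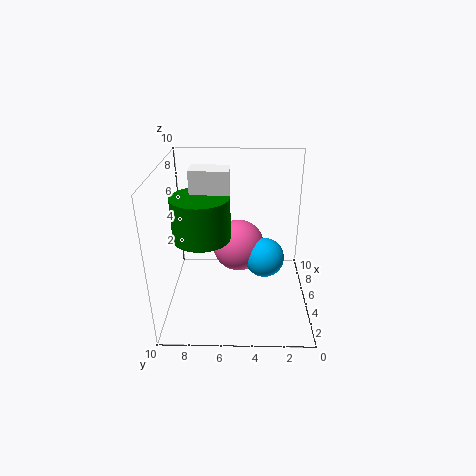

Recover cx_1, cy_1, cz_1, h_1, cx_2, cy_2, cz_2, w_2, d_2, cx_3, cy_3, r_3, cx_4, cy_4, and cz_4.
cx_1 = 5
cy_1 = 7.5
cz_1 = 5
h_1 = 3
cx_2 = 4
cy_2 = 5.5
cz_2 = 8.5
w_2 = 1.5
d_2 = 2.5
cx_3 = 6.5
cy_3 = 3
r_3 = 1.5
cx_4 = 7.5
cy_4 = 5
cz_4 = 3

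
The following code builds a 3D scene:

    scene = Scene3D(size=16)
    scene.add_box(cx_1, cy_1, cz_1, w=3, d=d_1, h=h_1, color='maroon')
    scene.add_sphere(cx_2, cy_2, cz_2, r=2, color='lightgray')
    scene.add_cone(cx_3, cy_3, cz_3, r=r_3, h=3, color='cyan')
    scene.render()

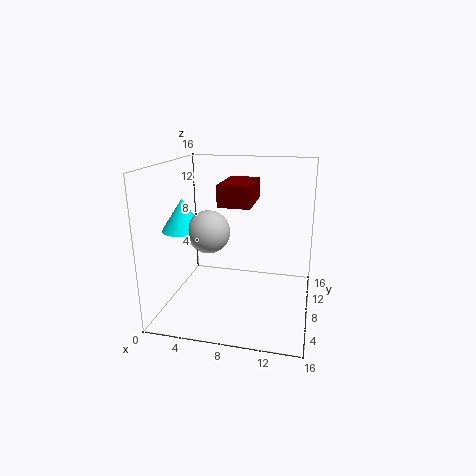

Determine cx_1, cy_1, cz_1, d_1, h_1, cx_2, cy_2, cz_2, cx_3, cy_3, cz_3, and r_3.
cx_1 = 7.5; cy_1 = 2; cz_1 = 13; d_1 = 5; h_1 = 2; cx_2 = 6.5; cy_2 = 2.5; cz_2 = 10.5; cx_3 = 4; cy_3 = 2.5; cz_3 = 10.5; r_3 = 2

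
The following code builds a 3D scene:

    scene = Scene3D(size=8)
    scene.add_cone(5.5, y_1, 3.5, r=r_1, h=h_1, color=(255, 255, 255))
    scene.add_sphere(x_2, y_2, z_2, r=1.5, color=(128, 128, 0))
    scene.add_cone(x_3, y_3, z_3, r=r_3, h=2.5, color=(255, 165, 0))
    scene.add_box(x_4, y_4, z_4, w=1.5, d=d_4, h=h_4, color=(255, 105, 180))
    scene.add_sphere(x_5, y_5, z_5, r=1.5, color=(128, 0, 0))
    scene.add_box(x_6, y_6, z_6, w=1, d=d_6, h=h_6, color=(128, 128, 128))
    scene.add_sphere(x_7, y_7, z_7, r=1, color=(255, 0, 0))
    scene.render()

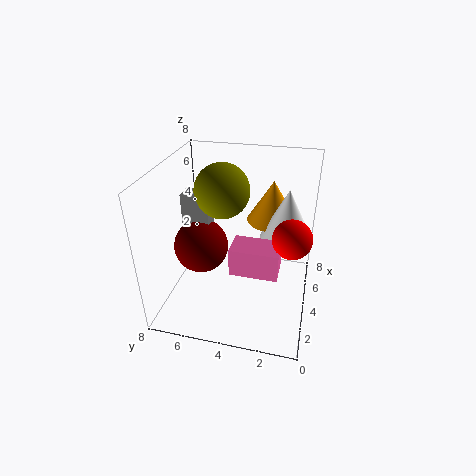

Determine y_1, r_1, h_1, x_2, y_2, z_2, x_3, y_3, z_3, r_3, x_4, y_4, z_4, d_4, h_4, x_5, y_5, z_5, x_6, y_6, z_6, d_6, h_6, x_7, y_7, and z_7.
y_1 = 1.5
r_1 = 1.5
h_1 = 3
x_2 = 4.5
y_2 = 5
z_2 = 6.5
x_3 = 6.5
y_3 = 2.5
z_3 = 4
r_3 = 1.5
x_4 = 2
y_4 = 1.5
z_4 = 3
d_4 = 2.5
h_4 = 1.5
x_5 = 3.5
y_5 = 6
z_5 = 3.5
x_6 = 3.5
y_6 = 5.5
z_6 = 3.5
d_6 = 1.5
h_6 = 3
x_7 = 3
y_7 = 1
z_7 = 5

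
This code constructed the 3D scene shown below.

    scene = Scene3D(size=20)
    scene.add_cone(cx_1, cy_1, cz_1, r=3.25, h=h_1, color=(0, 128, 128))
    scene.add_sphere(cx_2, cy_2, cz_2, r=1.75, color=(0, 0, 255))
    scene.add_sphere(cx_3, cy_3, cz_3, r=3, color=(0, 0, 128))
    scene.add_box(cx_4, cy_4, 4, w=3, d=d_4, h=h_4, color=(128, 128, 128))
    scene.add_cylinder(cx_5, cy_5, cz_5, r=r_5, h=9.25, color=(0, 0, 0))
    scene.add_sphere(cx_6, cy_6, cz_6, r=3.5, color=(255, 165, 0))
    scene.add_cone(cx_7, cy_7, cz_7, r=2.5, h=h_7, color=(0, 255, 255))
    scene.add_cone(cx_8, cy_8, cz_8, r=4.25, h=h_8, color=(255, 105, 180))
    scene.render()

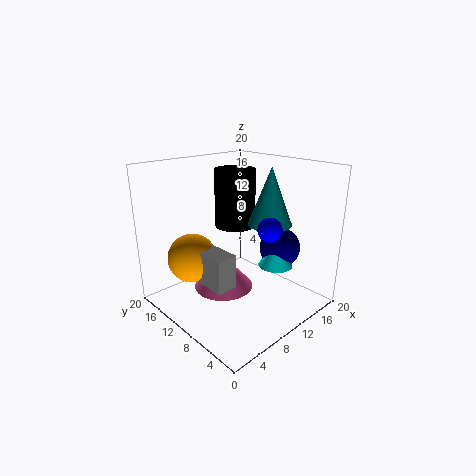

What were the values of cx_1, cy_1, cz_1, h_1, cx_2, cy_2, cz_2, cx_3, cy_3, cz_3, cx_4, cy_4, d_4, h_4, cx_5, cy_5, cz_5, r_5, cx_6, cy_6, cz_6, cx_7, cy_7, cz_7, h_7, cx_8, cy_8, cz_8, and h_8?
cx_1 = 15.75; cy_1 = 9.25; cz_1 = 10.75; h_1 = 8.5; cx_2 = 13.5; cy_2 = 7.25; cz_2 = 11; cx_3 = 16.5; cy_3 = 7.75; cz_3 = 7.25; cx_4 = 4.75; cy_4 = 8; d_4 = 5.75; h_4 = 4.75; cx_5 = 15.5; cy_5 = 16.5; cz_5 = 8.75; r_5 = 3.25; cx_6 = 5.5; cy_6 = 14.75; cz_6 = 6.75; cx_7 = 14.75; cy_7 = 7; cz_7 = 5.25; h_7 = 3.75; cx_8 = 8.75; cy_8 = 11.75; cz_8 = 2.25; h_8 = 4.75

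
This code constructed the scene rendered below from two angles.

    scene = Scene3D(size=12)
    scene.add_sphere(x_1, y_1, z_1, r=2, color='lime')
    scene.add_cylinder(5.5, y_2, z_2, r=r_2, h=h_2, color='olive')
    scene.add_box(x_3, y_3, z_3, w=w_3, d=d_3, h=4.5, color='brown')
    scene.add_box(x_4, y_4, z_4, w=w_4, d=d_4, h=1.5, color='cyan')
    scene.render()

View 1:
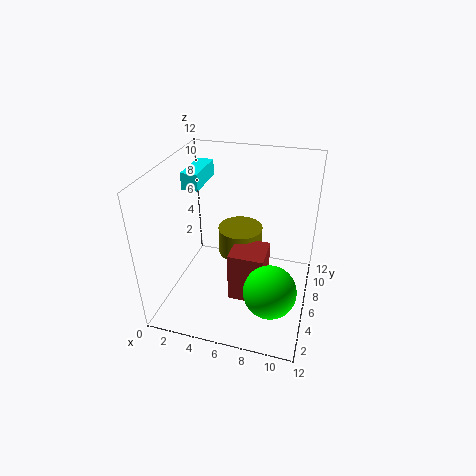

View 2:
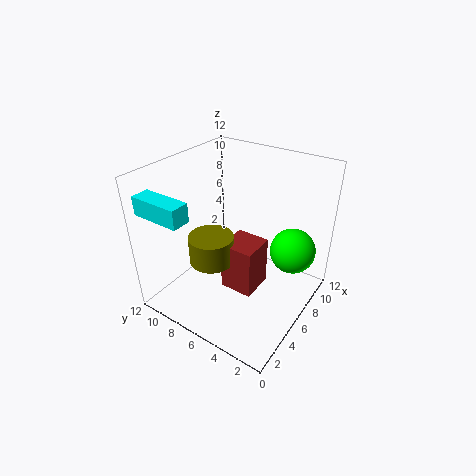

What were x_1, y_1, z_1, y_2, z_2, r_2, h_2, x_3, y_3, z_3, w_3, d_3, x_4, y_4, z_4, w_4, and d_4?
x_1 = 9.5
y_1 = 2.5
z_1 = 4
y_2 = 8.5
z_2 = 3
r_2 = 2
h_2 = 2.5
x_3 = 5.5
y_3 = 4.5
z_3 = 0.5
w_3 = 3
d_3 = 3
x_4 = 0.5
y_4 = 7.5
z_4 = 9
w_4 = 1.5
d_4 = 4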